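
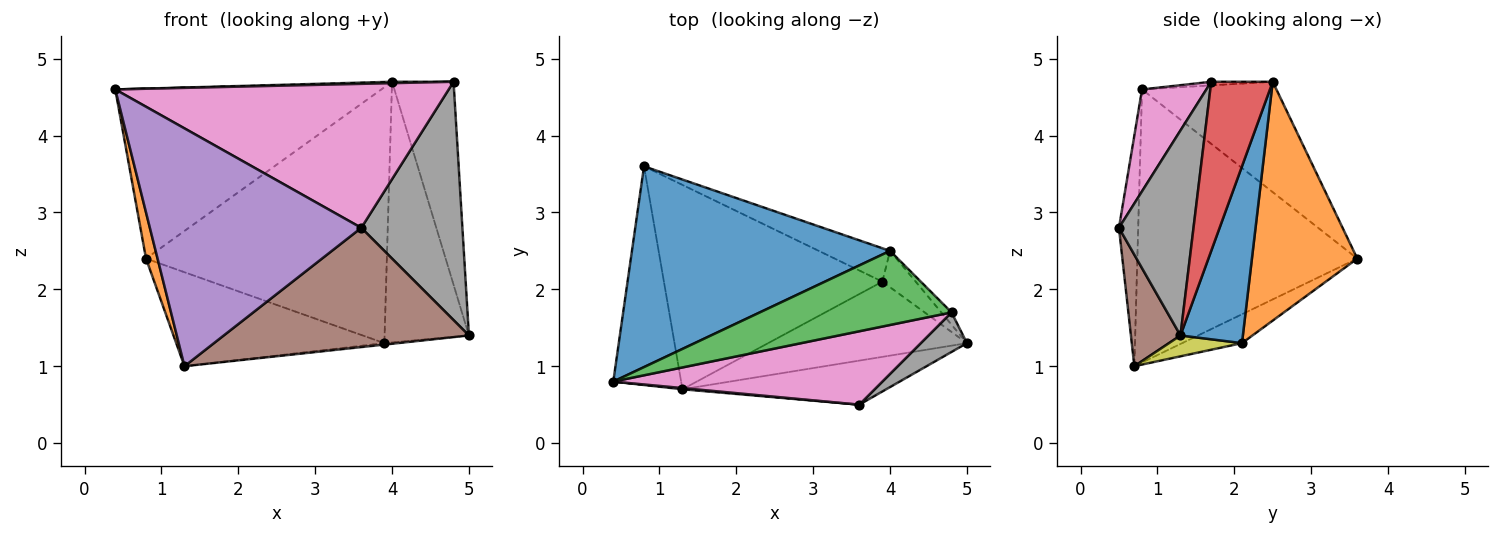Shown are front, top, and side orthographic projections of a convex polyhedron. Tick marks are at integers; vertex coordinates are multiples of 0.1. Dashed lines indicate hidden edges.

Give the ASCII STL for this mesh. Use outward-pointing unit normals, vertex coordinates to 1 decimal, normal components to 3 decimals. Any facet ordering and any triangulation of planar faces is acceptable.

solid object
 facet normal -0.310 0.614 0.725
  outer loop
   vertex 4.0 2.5 4.7
   vertex 0.8 3.6 2.4
   vertex 0.4 0.8 4.6
  endloop
 endfacet
 facet normal -0.969 -0.051 -0.241
  outer loop
   vertex 1.3 0.7 1.0
   vertex 0.4 0.8 4.6
   vertex 0.8 3.6 2.4
  endloop
 endfacet
 facet normal -0.019 -0.019 1.000
  outer loop
   vertex 4.8 1.7 4.7
   vertex 4.0 2.5 4.7
   vertex 0.4 0.8 4.6
  endloop
 endfacet
 facet normal 0.706 0.706 -0.043
  outer loop
   vertex 4.8 1.7 4.7
   vertex 5.0 1.3 1.4
   vertex 4.0 2.5 4.7
  endloop
 endfacet
 facet normal -0.091 -0.996 0.005
  outer loop
   vertex 3.6 0.5 2.8
   vertex 0.4 0.8 4.6
   vertex 1.3 0.7 1.0
  endloop
 endfacet
 facet normal 0.186 -0.922 -0.340
  outer loop
   vertex 3.6 0.5 2.8
   vertex 1.3 0.7 1.0
   vertex 5.0 1.3 1.4
  endloop
 endfacet
 facet normal 0.169 -0.878 0.448
  outer loop
   vertex 3.6 0.5 2.8
   vertex 4.8 1.7 4.7
   vertex 0.4 0.8 4.6
  endloop
 endfacet
 facet normal 0.588 -0.798 0.132
  outer loop
   vertex 3.6 0.5 2.8
   vertex 5.0 1.3 1.4
   vertex 4.8 1.7 4.7
  endloop
 endfacet
 facet normal 0.104 0.019 -0.994
  outer loop
   vertex 3.9 2.1 1.3
   vertex 5.0 1.3 1.4
   vertex 1.3 0.7 1.0
  endloop
 endfacet
 facet normal -0.119 0.415 -0.902
  outer loop
   vertex 3.9 2.1 1.3
   vertex 1.3 0.7 1.0
   vertex 0.8 3.6 2.4
  endloop
 endfacet
 facet normal 0.591 0.799 -0.111
  outer loop
   vertex 3.9 2.1 1.3
   vertex 4.0 2.5 4.7
   vertex 5.0 1.3 1.4
  endloop
 endfacet
 facet normal 0.398 0.910 -0.119
  outer loop
   vertex 3.9 2.1 1.3
   vertex 0.8 3.6 2.4
   vertex 4.0 2.5 4.7
  endloop
 endfacet
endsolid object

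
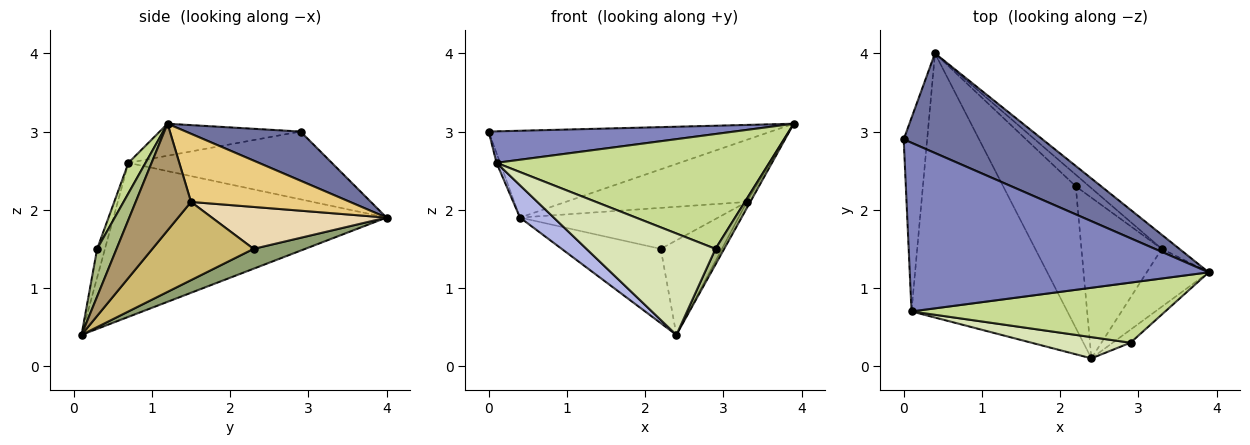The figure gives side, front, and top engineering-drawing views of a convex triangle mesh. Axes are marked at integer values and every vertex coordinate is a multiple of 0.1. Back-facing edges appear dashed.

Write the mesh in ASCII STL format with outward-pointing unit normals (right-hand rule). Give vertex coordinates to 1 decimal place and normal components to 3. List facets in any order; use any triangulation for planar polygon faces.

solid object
 facet normal 0.258 0.635 0.728
  outer loop
   vertex 0.4 4.0 1.9
   vertex 0.0 2.9 3.0
   vertex 3.9 1.2 3.1
  endloop
 endfacet
 facet normal -0.105 -0.183 0.978
  outer loop
   vertex 0.1 0.7 2.6
   vertex 3.9 1.2 3.1
   vertex 0.0 2.9 3.0
  endloop
 endfacet
 facet normal -0.945 0.017 -0.327
  outer loop
   vertex 0.1 0.7 2.6
   vertex 0.0 2.9 3.0
   vertex 0.4 4.0 1.9
  endloop
 endfacet
 facet normal -0.700 -0.087 -0.709
  outer loop
   vertex 0.1 0.7 2.6
   vertex 0.4 4.0 1.9
   vertex 2.4 0.1 0.4
  endloop
 endfacet
 facet normal 0.235 0.452 -0.861
  outer loop
   vertex 2.2 2.3 1.5
   vertex 2.4 0.1 0.4
   vertex 0.4 4.0 1.9
  endloop
 endfacet
 facet normal 0.864 -0.387 -0.322
  outer loop
   vertex 2.9 0.3 1.5
   vertex 2.4 0.1 0.4
   vertex 3.9 1.2 3.1
  endloop
 endfacet
 facet normal 0.055 -0.885 0.463
  outer loop
   vertex 2.9 0.3 1.5
   vertex 3.9 1.2 3.1
   vertex 0.1 0.7 2.6
  endloop
 endfacet
 facet normal -0.059 -0.977 0.205
  outer loop
   vertex 2.9 0.3 1.5
   vertex 0.1 0.7 2.6
   vertex 2.4 0.1 0.4
  endloop
 endfacet
 facet normal 0.863 0.054 -0.502
  outer loop
   vertex 3.3 1.5 2.1
   vertex 3.9 1.2 3.1
   vertex 2.4 0.1 0.4
  endloop
 endfacet
 facet normal 0.643 0.389 -0.660
  outer loop
   vertex 3.3 1.5 2.1
   vertex 2.4 0.1 0.4
   vertex 2.2 2.3 1.5
  endloop
 endfacet
 facet normal 0.650 0.741 -0.168
  outer loop
   vertex 3.3 1.5 2.1
   vertex 0.4 4.0 1.9
   vertex 3.9 1.2 3.1
  endloop
 endfacet
 facet normal 0.647 0.734 -0.208
  outer loop
   vertex 3.3 1.5 2.1
   vertex 2.2 2.3 1.5
   vertex 0.4 4.0 1.9
  endloop
 endfacet
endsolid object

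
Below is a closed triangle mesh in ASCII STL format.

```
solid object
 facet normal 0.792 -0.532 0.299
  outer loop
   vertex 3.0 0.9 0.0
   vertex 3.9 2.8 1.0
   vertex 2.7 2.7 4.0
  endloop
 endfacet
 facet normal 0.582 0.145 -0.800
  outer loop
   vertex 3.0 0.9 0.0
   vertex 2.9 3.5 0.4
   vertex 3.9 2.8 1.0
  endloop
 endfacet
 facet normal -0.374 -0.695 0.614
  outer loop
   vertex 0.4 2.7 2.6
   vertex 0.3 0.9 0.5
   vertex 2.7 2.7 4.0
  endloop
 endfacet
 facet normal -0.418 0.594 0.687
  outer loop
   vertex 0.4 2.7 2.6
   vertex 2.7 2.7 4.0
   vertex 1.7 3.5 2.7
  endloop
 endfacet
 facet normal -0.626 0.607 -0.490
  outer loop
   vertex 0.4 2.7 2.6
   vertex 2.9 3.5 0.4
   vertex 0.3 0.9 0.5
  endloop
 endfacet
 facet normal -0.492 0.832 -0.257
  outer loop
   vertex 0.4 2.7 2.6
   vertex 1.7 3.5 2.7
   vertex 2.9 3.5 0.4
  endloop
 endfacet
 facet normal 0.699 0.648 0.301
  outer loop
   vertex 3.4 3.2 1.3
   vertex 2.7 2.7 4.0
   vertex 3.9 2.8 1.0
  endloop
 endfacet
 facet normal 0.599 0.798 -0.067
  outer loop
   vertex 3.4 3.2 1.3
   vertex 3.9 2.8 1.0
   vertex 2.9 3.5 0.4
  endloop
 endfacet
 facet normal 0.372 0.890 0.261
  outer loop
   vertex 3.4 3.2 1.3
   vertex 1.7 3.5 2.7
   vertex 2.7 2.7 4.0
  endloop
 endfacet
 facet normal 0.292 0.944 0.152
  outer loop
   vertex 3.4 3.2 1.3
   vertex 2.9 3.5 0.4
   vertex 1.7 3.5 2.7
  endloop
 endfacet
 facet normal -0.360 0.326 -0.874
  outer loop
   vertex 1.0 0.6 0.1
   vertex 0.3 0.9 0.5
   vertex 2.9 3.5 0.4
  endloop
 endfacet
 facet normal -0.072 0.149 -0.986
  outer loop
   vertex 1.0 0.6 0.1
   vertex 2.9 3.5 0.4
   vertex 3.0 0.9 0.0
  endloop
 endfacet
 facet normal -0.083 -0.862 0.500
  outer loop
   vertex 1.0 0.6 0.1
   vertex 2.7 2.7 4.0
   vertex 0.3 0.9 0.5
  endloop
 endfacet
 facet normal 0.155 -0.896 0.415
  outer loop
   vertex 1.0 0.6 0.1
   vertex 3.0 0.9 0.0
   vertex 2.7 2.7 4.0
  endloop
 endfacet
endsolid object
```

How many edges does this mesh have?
21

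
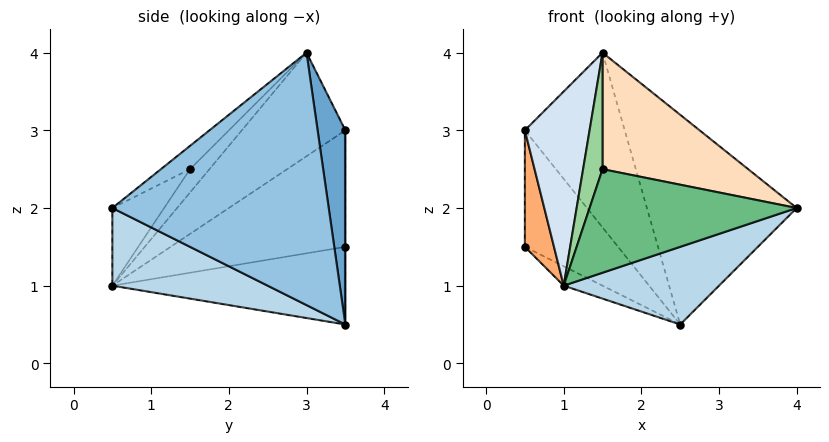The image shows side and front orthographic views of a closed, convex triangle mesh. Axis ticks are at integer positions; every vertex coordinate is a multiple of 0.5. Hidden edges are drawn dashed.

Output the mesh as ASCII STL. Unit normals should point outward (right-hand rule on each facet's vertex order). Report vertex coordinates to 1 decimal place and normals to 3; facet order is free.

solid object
 facet normal 0.262 0.942 0.209
  outer loop
   vertex 1.5 3.0 4.0
   vertex 2.5 3.5 0.5
   vertex 0.5 3.5 3.0
  endloop
 endfacet
 facet normal 0.784 0.543 0.302
  outer loop
   vertex 1.5 3.0 4.0
   vertex 4.0 0.5 2.0
   vertex 2.5 3.5 0.5
  endloop
 endfacet
 facet normal 0.302 -0.302 -0.905
  outer loop
   vertex 1.0 0.5 1.0
   vertex 2.5 3.5 0.5
   vertex 4.0 0.5 2.0
  endloop
 endfacet
 facet normal -0.733 -0.458 0.504
  outer loop
   vertex 1.0 0.5 1.0
   vertex 1.5 3.0 4.0
   vertex 0.5 3.5 3.0
  endloop
 endfacet
 facet normal 0.000 1.000 0.000
  outer loop
   vertex 0.5 3.5 1.5
   vertex 0.5 3.5 3.0
   vertex 2.5 3.5 0.5
  endloop
 endfacet
 facet normal -0.986 -0.164 0.000
  outer loop
   vertex 0.5 3.5 1.5
   vertex 1.0 0.5 1.0
   vertex 0.5 3.5 3.0
  endloop
 endfacet
 facet normal -0.446 0.074 -0.892
  outer loop
   vertex 0.5 3.5 1.5
   vertex 2.5 3.5 0.5
   vertex 1.0 0.5 1.0
  endloop
 endfacet
 facet normal -0.140 -0.700 0.700
  outer loop
   vertex 1.5 1.5 2.5
   vertex 4.0 0.5 2.0
   vertex 1.5 3.0 4.0
  endloop
 endfacet
 facet normal -0.196 -0.784 0.588
  outer loop
   vertex 1.5 1.5 2.5
   vertex 1.0 0.5 1.0
   vertex 4.0 0.5 2.0
  endloop
 endfacet
 facet normal -0.577 -0.577 0.577
  outer loop
   vertex 1.5 1.5 2.5
   vertex 1.5 3.0 4.0
   vertex 1.0 0.5 1.0
  endloop
 endfacet
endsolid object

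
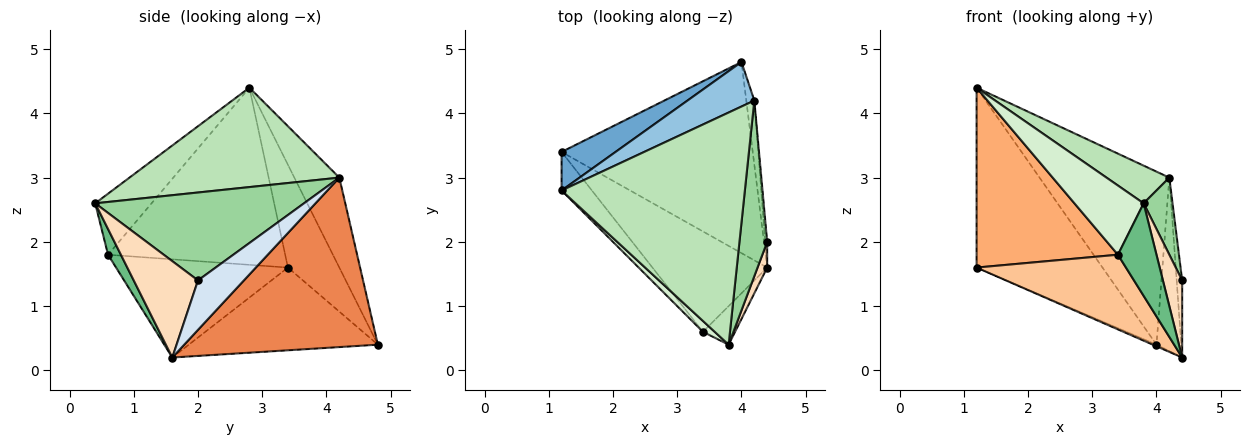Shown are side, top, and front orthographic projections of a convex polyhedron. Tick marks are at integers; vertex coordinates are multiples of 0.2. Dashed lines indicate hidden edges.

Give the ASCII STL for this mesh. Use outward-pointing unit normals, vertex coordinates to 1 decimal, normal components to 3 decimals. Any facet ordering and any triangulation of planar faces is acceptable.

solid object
 facet normal -0.371 0.908 0.195
  outer loop
   vertex 1.2 2.8 4.4
   vertex 4.0 4.8 0.4
   vertex 1.2 3.4 1.6
  endloop
 endfacet
 facet normal -0.318 0.918 0.236
  outer loop
   vertex 4.2 4.2 3.0
   vertex 4.0 4.8 0.4
   vertex 1.2 2.8 4.4
  endloop
 endfacet
 facet normal -0.397 0.008 -0.918
  outer loop
   vertex 4.4 1.6 0.2
   vertex 1.2 3.4 1.6
   vertex 4.0 4.8 0.4
  endloop
 endfacet
 facet normal 0.992 0.119 -0.040
  outer loop
   vertex 4.4 1.6 0.2
   vertex 4.2 4.2 3.0
   vertex 4.4 2.0 1.4
  endloop
 endfacet
 facet normal 0.991 0.127 -0.047
  outer loop
   vertex 4.4 1.6 0.2
   vertex 4.0 4.8 0.4
   vertex 4.2 4.2 3.0
  endloop
 endfacet
 facet normal -0.775 -0.618 -0.132
  outer loop
   vertex 3.4 0.6 1.8
   vertex 1.2 2.8 4.4
   vertex 1.2 3.4 1.6
  endloop
 endfacet
 facet normal -0.566 -0.492 -0.661
  outer loop
   vertex 3.4 0.6 1.8
   vertex 1.2 3.4 1.6
   vertex 4.4 1.6 0.2
  endloop
 endfacet
 facet normal 0.953 -0.286 0.095
  outer loop
   vertex 3.8 0.4 2.6
   vertex 4.4 1.6 0.2
   vertex 4.4 2.0 1.4
  endloop
 endfacet
 facet normal 0.294 -0.882 -0.368
  outer loop
   vertex 3.8 0.4 2.6
   vertex 3.4 0.6 1.8
   vertex 4.4 1.6 0.2
  endloop
 endfacet
 facet normal 0.945 -0.131 0.298
  outer loop
   vertex 3.8 0.4 2.6
   vertex 4.4 2.0 1.4
   vertex 4.2 4.2 3.0
  endloop
 endfacet
 facet normal 0.472 -0.141 0.870
  outer loop
   vertex 3.8 0.4 2.6
   vertex 4.2 4.2 3.0
   vertex 1.2 2.8 4.4
  endloop
 endfacet
 facet normal -0.627 -0.770 0.121
  outer loop
   vertex 3.8 0.4 2.6
   vertex 1.2 2.8 4.4
   vertex 3.4 0.6 1.8
  endloop
 endfacet
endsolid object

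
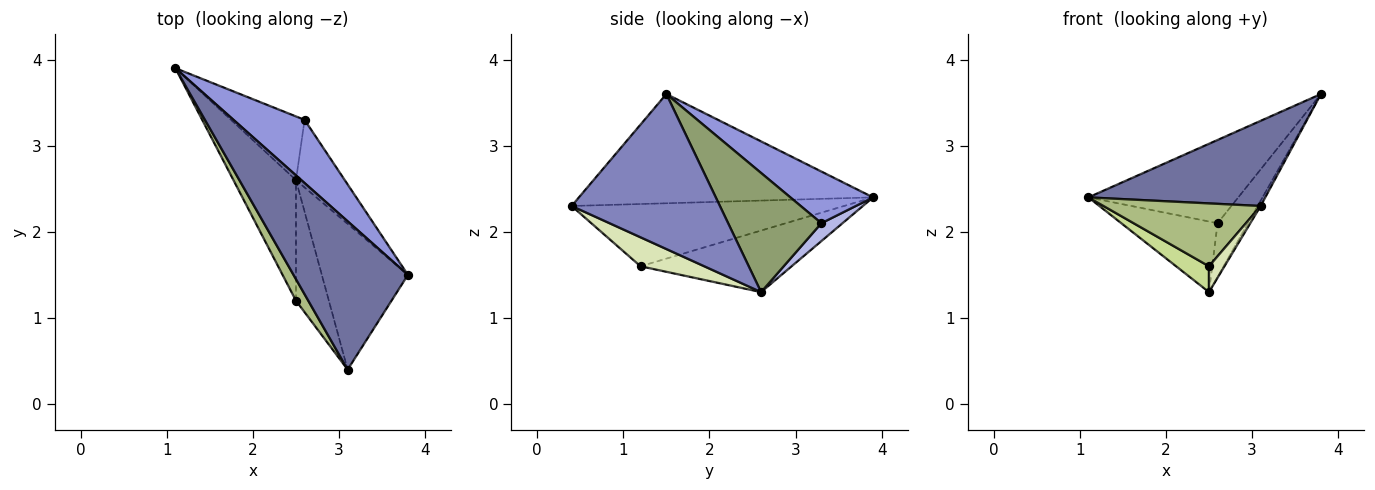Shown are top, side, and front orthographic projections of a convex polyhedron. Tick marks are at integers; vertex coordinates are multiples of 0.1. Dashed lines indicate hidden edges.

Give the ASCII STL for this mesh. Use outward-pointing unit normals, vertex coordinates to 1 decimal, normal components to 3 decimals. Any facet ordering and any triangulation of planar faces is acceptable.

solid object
 facet normal -0.638 -0.384 0.668
  outer loop
   vertex 3.1 0.4 2.3
   vertex 3.8 1.5 3.6
   vertex 1.1 3.9 2.4
  endloop
 endfacet
 facet normal 0.874 0.018 -0.486
  outer loop
   vertex 2.5 2.6 1.3
   vertex 3.8 1.5 3.6
   vertex 3.1 0.4 2.3
  endloop
 endfacet
 facet normal 0.402 0.729 0.553
  outer loop
   vertex 2.6 3.3 2.1
   vertex 1.1 3.9 2.4
   vertex 3.8 1.5 3.6
  endloop
 endfacet
 facet normal 0.161 0.733 -0.661
  outer loop
   vertex 2.6 3.3 2.1
   vertex 2.5 2.6 1.3
   vertex 1.1 3.9 2.4
  endloop
 endfacet
 facet normal 0.886 0.288 -0.363
  outer loop
   vertex 2.6 3.3 2.1
   vertex 3.8 1.5 3.6
   vertex 2.5 2.6 1.3
  endloop
 endfacet
 facet normal -0.854 -0.493 0.169
  outer loop
   vertex 2.5 1.2 1.6
   vertex 3.1 0.4 2.3
   vertex 1.1 3.9 2.4
  endloop
 endfacet
 facet normal -0.694 -0.151 -0.704
  outer loop
   vertex 2.5 1.2 1.6
   vertex 1.1 3.9 2.4
   vertex 2.5 2.6 1.3
  endloop
 endfacet
 facet normal 0.653 -0.159 -0.741
  outer loop
   vertex 2.5 1.2 1.6
   vertex 2.5 2.6 1.3
   vertex 3.1 0.4 2.3
  endloop
 endfacet
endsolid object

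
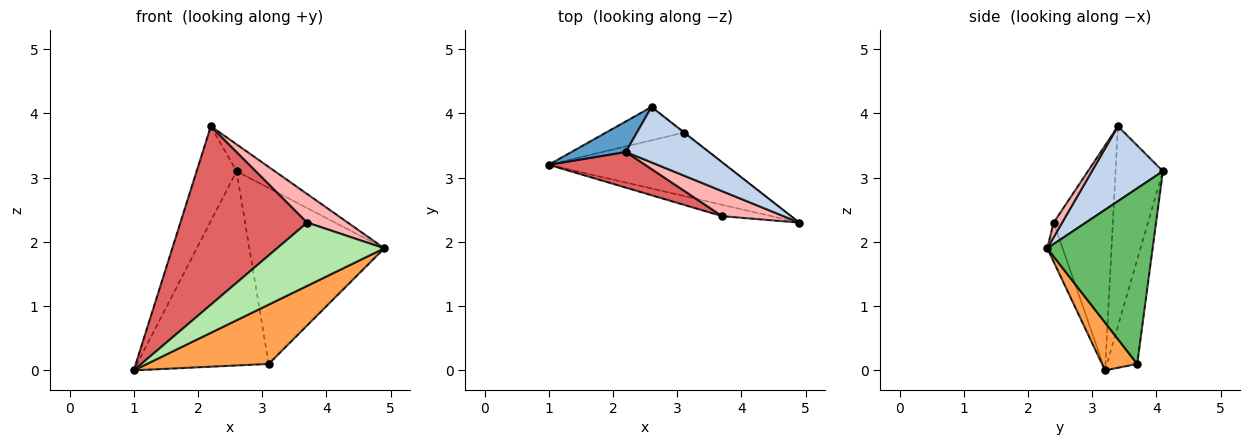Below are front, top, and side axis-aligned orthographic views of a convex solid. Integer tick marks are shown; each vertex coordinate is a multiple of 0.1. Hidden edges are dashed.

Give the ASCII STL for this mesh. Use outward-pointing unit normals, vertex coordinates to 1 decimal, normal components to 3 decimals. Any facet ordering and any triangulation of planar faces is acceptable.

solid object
 facet normal -0.749 0.631 0.203
  outer loop
   vertex 2.2 3.4 3.8
   vertex 2.6 4.1 3.1
   vertex 1.0 3.2 0.0
  endloop
 endfacet
 facet normal 0.630 0.339 0.699
  outer loop
   vertex 2.2 3.4 3.8
   vertex 4.9 2.3 1.9
   vertex 2.6 4.1 3.1
  endloop
 endfacet
 facet normal 0.194 -0.671 -0.716
  outer loop
   vertex 3.1 3.7 0.1
   vertex 4.9 2.3 1.9
   vertex 1.0 3.2 0.0
  endloop
 endfacet
 facet normal -0.221 0.961 -0.165
  outer loop
   vertex 3.1 3.7 0.1
   vertex 1.0 3.2 0.0
   vertex 2.6 4.1 3.1
  endloop
 endfacet
 facet normal 0.615 0.788 -0.003
  outer loop
   vertex 3.1 3.7 0.1
   vertex 2.6 4.1 3.1
   vertex 4.9 2.3 1.9
  endloop
 endfacet
 facet normal -0.140 -0.975 -0.175
  outer loop
   vertex 3.7 2.4 2.3
   vertex 1.0 3.2 0.0
   vertex 4.9 2.3 1.9
  endloop
 endfacet
 facet normal -0.416 -0.892 0.178
  outer loop
   vertex 3.7 2.4 2.3
   vertex 2.2 3.4 3.8
   vertex 1.0 3.2 0.0
  endloop
 endfacet
 facet normal 0.155 -0.743 0.651
  outer loop
   vertex 3.7 2.4 2.3
   vertex 4.9 2.3 1.9
   vertex 2.2 3.4 3.8
  endloop
 endfacet
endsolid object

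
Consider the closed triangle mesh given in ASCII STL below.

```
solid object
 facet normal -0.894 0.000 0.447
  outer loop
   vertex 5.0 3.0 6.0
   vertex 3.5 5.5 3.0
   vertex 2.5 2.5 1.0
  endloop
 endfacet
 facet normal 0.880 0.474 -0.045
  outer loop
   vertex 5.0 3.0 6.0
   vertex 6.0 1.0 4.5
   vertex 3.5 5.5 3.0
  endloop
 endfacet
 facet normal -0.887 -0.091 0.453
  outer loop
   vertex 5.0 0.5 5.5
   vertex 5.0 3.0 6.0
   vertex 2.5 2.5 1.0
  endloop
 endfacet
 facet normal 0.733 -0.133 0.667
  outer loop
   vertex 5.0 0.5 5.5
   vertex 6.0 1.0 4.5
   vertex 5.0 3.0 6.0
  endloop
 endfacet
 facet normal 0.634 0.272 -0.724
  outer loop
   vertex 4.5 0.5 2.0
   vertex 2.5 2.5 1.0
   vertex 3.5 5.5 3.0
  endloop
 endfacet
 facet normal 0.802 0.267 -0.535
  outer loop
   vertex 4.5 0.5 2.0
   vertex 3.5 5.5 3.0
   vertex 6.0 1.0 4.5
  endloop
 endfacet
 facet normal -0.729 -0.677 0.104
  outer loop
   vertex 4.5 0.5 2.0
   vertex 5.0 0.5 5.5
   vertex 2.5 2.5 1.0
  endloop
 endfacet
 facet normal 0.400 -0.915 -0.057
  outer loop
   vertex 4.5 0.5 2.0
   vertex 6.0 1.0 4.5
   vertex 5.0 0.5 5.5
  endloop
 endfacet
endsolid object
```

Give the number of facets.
8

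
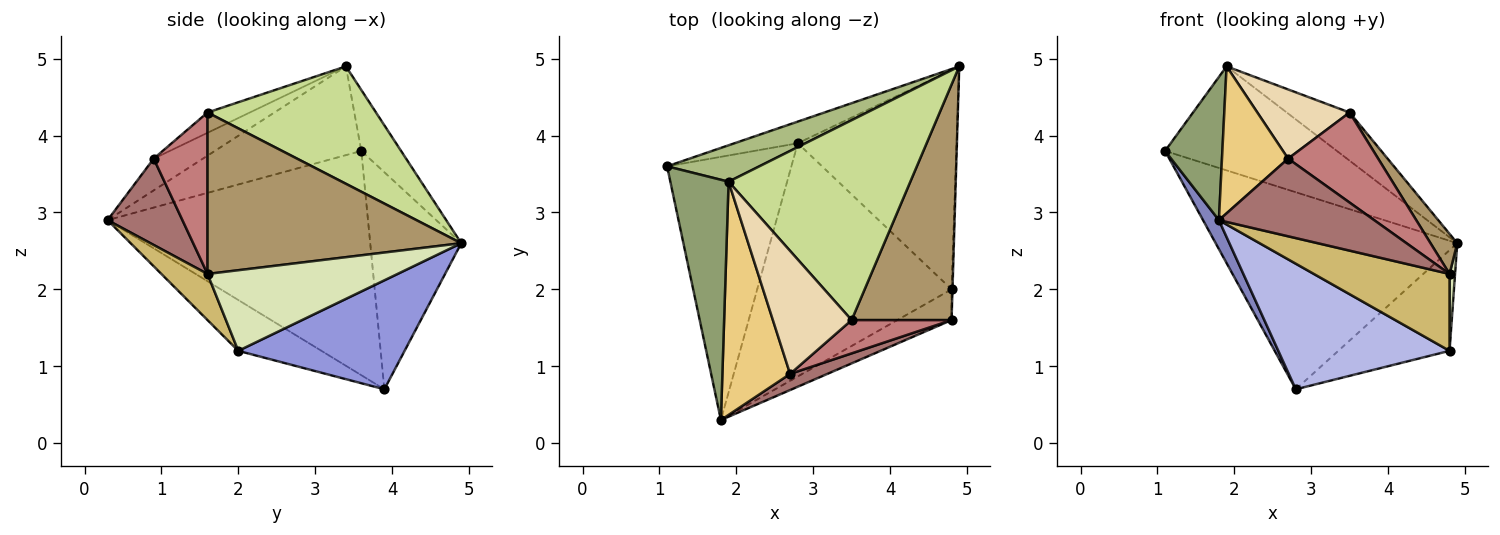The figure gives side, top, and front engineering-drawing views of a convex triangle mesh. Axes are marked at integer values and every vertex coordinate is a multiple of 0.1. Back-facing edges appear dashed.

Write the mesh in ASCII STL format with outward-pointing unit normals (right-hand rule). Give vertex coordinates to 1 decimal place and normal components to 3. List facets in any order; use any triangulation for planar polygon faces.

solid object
 facet normal -0.351 0.931 -0.102
  outer loop
   vertex 2.8 3.9 0.7
   vertex 1.1 3.6 3.8
   vertex 4.9 4.9 2.6
  endloop
 endfacet
 facet normal -0.873 -0.053 -0.484
  outer loop
   vertex 2.8 3.9 0.7
   vertex 1.8 0.3 2.9
   vertex 1.1 3.6 3.8
  endloop
 endfacet
 facet normal 0.529 0.354 -0.771
  outer loop
   vertex 4.8 2.0 1.2
   vertex 2.8 3.9 0.7
   vertex 4.9 4.9 2.6
  endloop
 endfacet
 facet normal -0.224 -0.462 -0.858
  outer loop
   vertex 4.8 2.0 1.2
   vertex 1.8 0.3 2.9
   vertex 2.8 3.9 0.7
  endloop
 endfacet
 facet normal -0.795 -0.311 0.521
  outer loop
   vertex 1.9 3.4 4.9
   vertex 1.1 3.6 3.8
   vertex 1.8 0.3 2.9
  endloop
 endfacet
 facet normal -0.213 0.922 0.323
  outer loop
   vertex 1.9 3.4 4.9
   vertex 4.9 4.9 2.6
   vertex 1.1 3.6 3.8
  endloop
 endfacet
 facet normal 0.532 0.198 0.823
  outer loop
   vertex 1.9 3.4 4.9
   vertex 3.5 1.6 4.3
   vertex 4.9 4.9 2.6
  endloop
 endfacet
 facet normal 1.000 -0.029 -0.012
  outer loop
   vertex 4.8 1.6 2.2
   vertex 4.8 2.0 1.2
   vertex 4.9 4.9 2.6
  endloop
 endfacet
 facet normal 0.847 -0.089 0.524
  outer loop
   vertex 4.8 1.6 2.2
   vertex 4.9 4.9 2.6
   vertex 3.5 1.6 4.3
  endloop
 endfacet
 facet normal 0.301 -0.885 -0.354
  outer loop
   vertex 4.8 1.6 2.2
   vertex 1.8 0.3 2.9
   vertex 4.8 2.0 1.2
  endloop
 endfacet
 facet normal -0.369 -0.495 0.786
  outer loop
   vertex 2.7 0.9 3.7
   vertex 1.9 3.4 4.9
   vertex 1.8 0.3 2.9
  endloop
 endfacet
 facet normal -0.219 -0.478 0.850
  outer loop
   vertex 2.7 0.9 3.7
   vertex 3.5 1.6 4.3
   vertex 1.9 3.4 4.9
  endloop
 endfacet
 facet normal 0.427 -0.885 0.184
  outer loop
   vertex 2.7 0.9 3.7
   vertex 1.8 0.3 2.9
   vertex 4.8 1.6 2.2
  endloop
 endfacet
 facet normal 0.489 -0.818 0.303
  outer loop
   vertex 2.7 0.9 3.7
   vertex 4.8 1.6 2.2
   vertex 3.5 1.6 4.3
  endloop
 endfacet
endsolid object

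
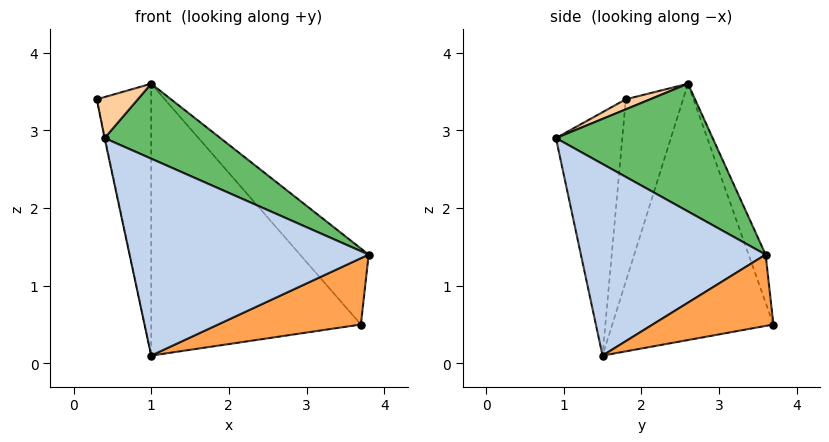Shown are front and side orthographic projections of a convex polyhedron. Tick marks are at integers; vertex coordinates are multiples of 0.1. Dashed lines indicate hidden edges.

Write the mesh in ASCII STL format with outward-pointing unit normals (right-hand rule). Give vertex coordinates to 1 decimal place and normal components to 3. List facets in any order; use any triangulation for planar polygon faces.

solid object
 facet normal -0.978 0.007 -0.208
  outer loop
   vertex 1.0 1.5 0.1
   vertex 0.4 0.9 2.9
   vertex 0.3 1.8 3.4
  endloop
 endfacet
 facet normal 0.611 -0.791 -0.039
  outer loop
   vertex 1.0 1.5 0.1
   vertex 3.8 3.6 1.4
   vertex 0.4 0.9 2.9
  endloop
 endfacet
 facet normal 0.638 -0.755 -0.155
  outer loop
   vertex 3.7 3.7 0.5
   vertex 3.8 3.6 1.4
   vertex 1.0 1.5 0.1
  endloop
 endfacet
 facet normal 0.265 -0.446 0.855
  outer loop
   vertex 1.0 2.6 3.6
   vertex 0.3 1.8 3.4
   vertex 0.4 0.9 2.9
  endloop
 endfacet
 facet normal 0.642 -0.475 0.602
  outer loop
   vertex 1.0 2.6 3.6
   vertex 0.4 0.9 2.9
   vertex 3.8 3.6 1.4
  endloop
 endfacet
 facet normal -0.239 0.962 0.133
  outer loop
   vertex 1.0 2.6 3.6
   vertex 3.8 3.6 1.4
   vertex 3.7 3.7 0.5
  endloop
 endfacet
 facet normal -0.709 0.673 -0.212
  outer loop
   vertex 1.0 2.6 3.6
   vertex 1.0 1.5 0.1
   vertex 0.3 1.8 3.4
  endloop
 endfacet
 facet normal -0.591 0.769 -0.242
  outer loop
   vertex 1.0 2.6 3.6
   vertex 3.7 3.7 0.5
   vertex 1.0 1.5 0.1
  endloop
 endfacet
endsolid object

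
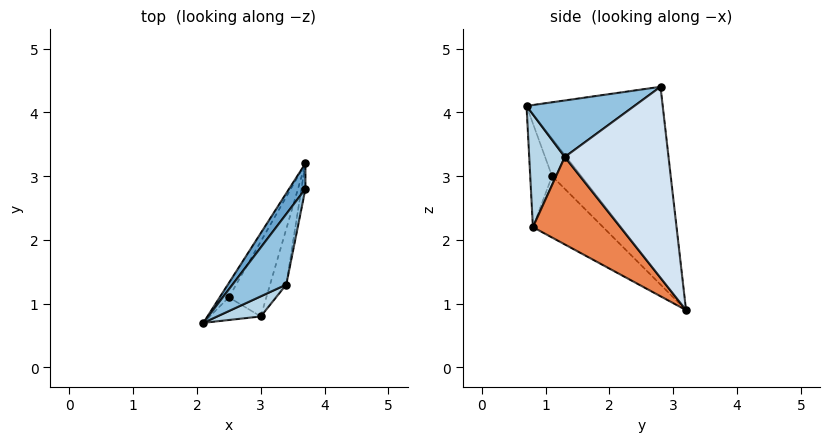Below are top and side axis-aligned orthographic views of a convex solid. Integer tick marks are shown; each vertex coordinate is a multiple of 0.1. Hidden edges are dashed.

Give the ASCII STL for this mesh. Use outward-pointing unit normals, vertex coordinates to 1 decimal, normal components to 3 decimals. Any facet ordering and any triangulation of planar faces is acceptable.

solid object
 facet normal -0.798 0.598 0.068
  outer loop
   vertex 3.7 2.8 4.4
   vertex 3.7 3.2 0.9
   vertex 2.1 0.7 4.1
  endloop
 endfacet
 facet normal 0.607 -0.545 0.578
  outer loop
   vertex 3.4 1.3 3.3
   vertex 3.7 2.8 4.4
   vertex 2.1 0.7 4.1
  endloop
 endfacet
 facet normal 0.508 -0.839 0.196
  outer loop
   vertex 3.4 1.3 3.3
   vertex 2.1 0.7 4.1
   vertex 3.0 0.8 2.2
  endloop
 endfacet
 facet normal 0.983 -0.181 -0.021
  outer loop
   vertex 3.4 1.3 3.3
   vertex 3.7 3.2 0.9
   vertex 3.7 2.8 4.4
  endloop
 endfacet
 facet normal 0.917 -0.360 -0.170
  outer loop
   vertex 3.4 1.3 3.3
   vertex 3.0 0.8 2.2
   vertex 3.7 3.2 0.9
  endloop
 endfacet
 facet normal -0.926 0.302 -0.227
  outer loop
   vertex 2.5 1.1 3.0
   vertex 2.1 0.7 4.1
   vertex 3.7 3.2 0.9
  endloop
 endfacet
 facet normal -0.855 -0.303 -0.421
  outer loop
   vertex 2.5 1.1 3.0
   vertex 3.0 0.8 2.2
   vertex 2.1 0.7 4.1
  endloop
 endfacet
 facet normal -0.853 -0.033 -0.521
  outer loop
   vertex 2.5 1.1 3.0
   vertex 3.7 3.2 0.9
   vertex 3.0 0.8 2.2
  endloop
 endfacet
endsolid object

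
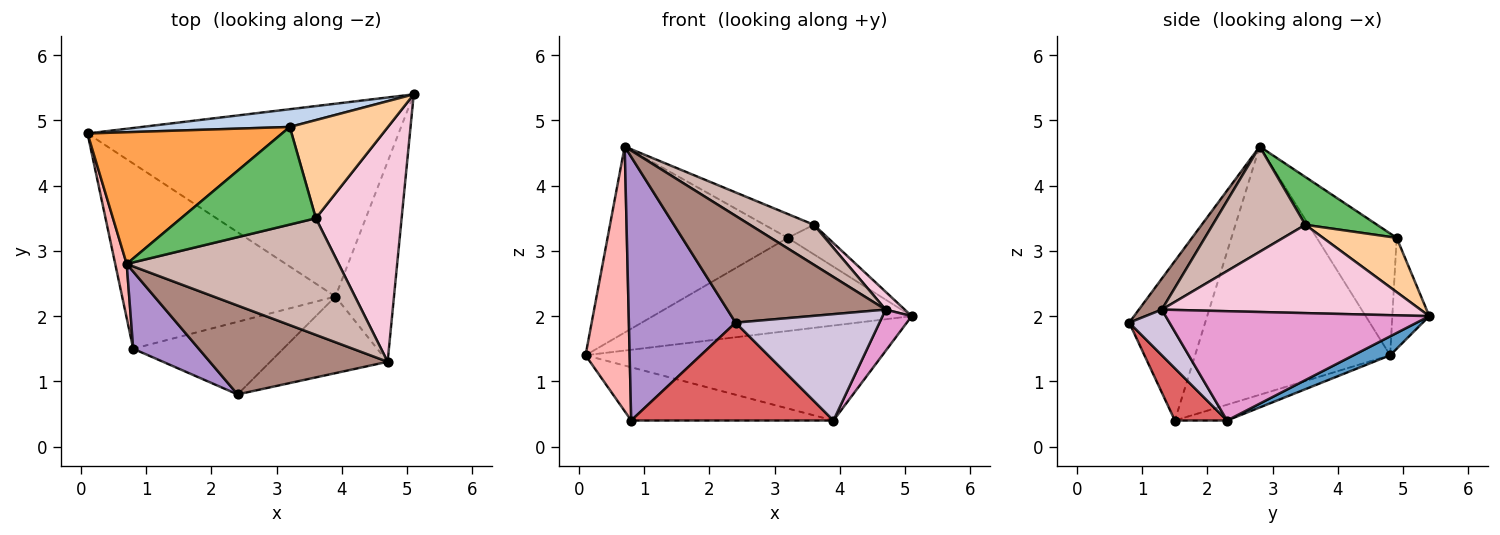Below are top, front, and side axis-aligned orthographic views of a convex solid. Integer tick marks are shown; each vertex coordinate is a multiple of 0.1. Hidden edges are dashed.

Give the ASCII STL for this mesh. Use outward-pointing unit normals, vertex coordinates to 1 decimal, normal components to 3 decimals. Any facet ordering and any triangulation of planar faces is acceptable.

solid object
 facet normal 0.055 0.441 -0.896
  outer loop
   vertex 3.9 2.3 0.4
   vertex 0.1 4.8 1.4
   vertex 5.1 5.4 2.0
  endloop
 endfacet
 facet normal -0.139 0.973 0.185
  outer loop
   vertex 3.2 4.9 3.2
   vertex 5.1 5.4 2.0
   vertex 0.1 4.8 1.4
  endloop
 endfacet
 facet normal -0.340 0.767 0.543
  outer loop
   vertex 3.2 4.9 3.2
   vertex 0.1 4.8 1.4
   vertex 0.7 2.8 4.6
  endloop
 endfacet
 facet normal 0.468 0.255 0.846
  outer loop
   vertex 3.6 3.5 3.4
   vertex 5.1 5.4 2.0
   vertex 3.2 4.9 3.2
  endloop
 endfacet
 facet normal 0.326 0.224 0.918
  outer loop
   vertex 3.6 3.5 3.4
   vertex 3.2 4.9 3.2
   vertex 0.7 2.8 4.6
  endloop
 endfacet
 facet normal -0.071 0.275 -0.959
  outer loop
   vertex 0.8 1.5 0.4
   vertex 0.1 4.8 1.4
   vertex 3.9 2.3 0.4
  endloop
 endfacet
 facet normal 0.203 -0.786 -0.583
  outer loop
   vertex 0.8 1.5 0.4
   vertex 3.9 2.3 0.4
   vertex 2.4 0.8 1.9
  endloop
 endfacet
 facet normal -0.974 -0.220 0.045
  outer loop
   vertex 0.8 1.5 0.4
   vertex 0.7 2.8 4.6
   vertex 0.1 4.8 1.4
  endloop
 endfacet
 facet normal -0.564 -0.792 0.232
  outer loop
   vertex 0.8 1.5 0.4
   vertex 2.4 0.8 1.9
   vertex 0.7 2.8 4.6
  endloop
 endfacet
 facet normal 0.222 -0.791 -0.570
  outer loop
   vertex 4.7 1.3 2.1
   vertex 2.4 0.8 1.9
   vertex 3.9 2.3 0.4
  endloop
 endfacet
 facet normal 0.111 -0.764 0.636
  outer loop
   vertex 4.7 1.3 2.1
   vertex 0.7 2.8 4.6
   vertex 2.4 0.8 1.9
  endloop
 endfacet
 facet normal 0.425 -0.293 0.856
  outer loop
   vertex 4.7 1.3 2.1
   vertex 3.6 3.5 3.4
   vertex 0.7 2.8 4.6
  endloop
 endfacet
 facet normal 0.877 -0.097 -0.470
  outer loop
   vertex 4.7 1.3 2.1
   vertex 3.9 2.3 0.4
   vertex 5.1 5.4 2.0
  endloop
 endfacet
 facet normal 0.716 -0.053 0.696
  outer loop
   vertex 4.7 1.3 2.1
   vertex 5.1 5.4 2.0
   vertex 3.6 3.5 3.4
  endloop
 endfacet
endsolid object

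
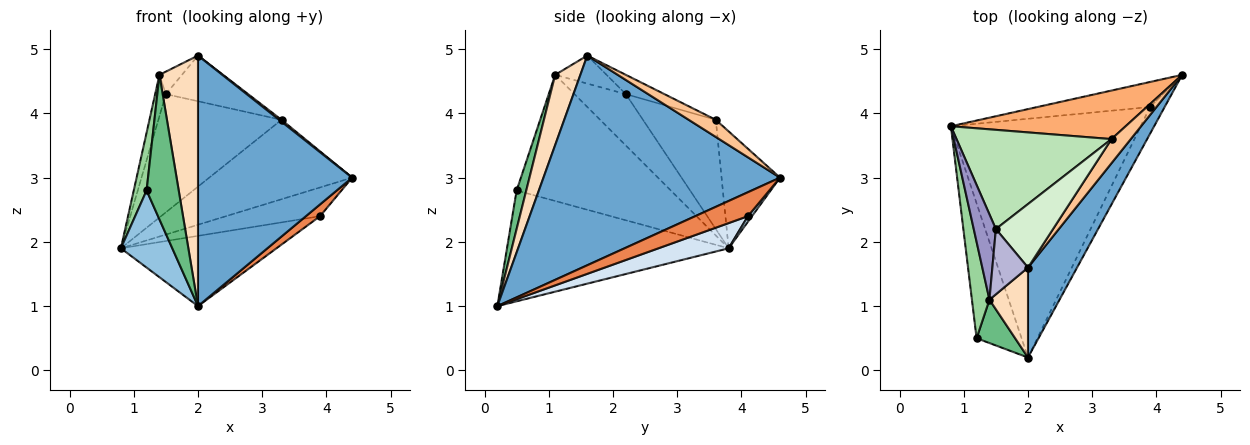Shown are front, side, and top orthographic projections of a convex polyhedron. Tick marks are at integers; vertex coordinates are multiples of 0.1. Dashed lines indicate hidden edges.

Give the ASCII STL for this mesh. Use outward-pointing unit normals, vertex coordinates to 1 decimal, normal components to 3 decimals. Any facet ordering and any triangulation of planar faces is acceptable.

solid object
 facet normal 0.822 -0.536 0.192
  outer loop
   vertex 2.0 1.6 4.9
   vertex 2.0 0.2 1.0
   vertex 4.4 4.6 3.0
  endloop
 endfacet
 facet normal -0.906 -0.210 -0.368
  outer loop
   vertex 1.2 0.5 2.8
   vertex 0.8 3.8 1.9
   vertex 2.0 0.2 1.0
  endloop
 endfacet
 facet normal 0.033 0.754 -0.656
  outer loop
   vertex 3.9 4.1 2.4
   vertex 0.8 3.8 1.9
   vertex 4.4 4.6 3.0
  endloop
 endfacet
 facet normal 0.126 0.280 -0.952
  outer loop
   vertex 3.9 4.1 2.4
   vertex 2.0 0.2 1.0
   vertex 0.8 3.8 1.9
  endloop
 endfacet
 facet normal 0.832 -0.223 -0.507
  outer loop
   vertex 3.9 4.1 2.4
   vertex 4.4 4.6 3.0
   vertex 2.0 0.2 1.0
  endloop
 endfacet
 facet normal -0.329 0.806 0.492
  outer loop
   vertex 3.3 3.6 3.9
   vertex 4.4 4.6 3.0
   vertex 0.8 3.8 1.9
  endloop
 endfacet
 facet normal 0.663 -0.058 0.746
  outer loop
   vertex 3.3 3.6 3.9
   vertex 2.0 1.6 4.9
   vertex 4.4 4.6 3.0
  endloop
 endfacet
 facet normal 0.524 -0.802 0.288
  outer loop
   vertex 1.4 1.1 4.6
   vertex 2.0 0.2 1.0
   vertex 2.0 1.6 4.9
  endloop
 endfacet
 facet normal 0.276 -0.921 0.276
  outer loop
   vertex 1.4 1.1 4.6
   vertex 1.2 0.5 2.8
   vertex 2.0 0.2 1.0
  endloop
 endfacet
 facet normal -0.987 -0.082 0.137
  outer loop
   vertex 1.4 1.1 4.6
   vertex 0.8 3.8 1.9
   vertex 1.2 0.5 2.8
  endloop
 endfacet
 facet normal -0.413 0.698 0.586
  outer loop
   vertex 1.5 2.2 4.3
   vertex 3.3 3.6 3.9
   vertex 0.8 3.8 1.9
  endloop
 endfacet
 facet normal -0.264 0.563 0.783
  outer loop
   vertex 1.5 2.2 4.3
   vertex 2.0 1.6 4.9
   vertex 3.3 3.6 3.9
  endloop
 endfacet
 facet normal -0.902 0.188 0.388
  outer loop
   vertex 1.5 2.2 4.3
   vertex 0.8 3.8 1.9
   vertex 1.4 1.1 4.6
  endloop
 endfacet
 facet normal -0.597 0.261 0.759
  outer loop
   vertex 1.5 2.2 4.3
   vertex 1.4 1.1 4.6
   vertex 2.0 1.6 4.9
  endloop
 endfacet
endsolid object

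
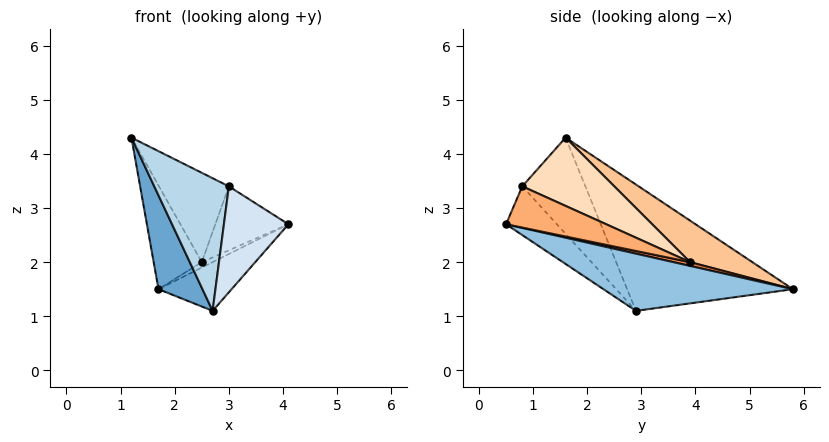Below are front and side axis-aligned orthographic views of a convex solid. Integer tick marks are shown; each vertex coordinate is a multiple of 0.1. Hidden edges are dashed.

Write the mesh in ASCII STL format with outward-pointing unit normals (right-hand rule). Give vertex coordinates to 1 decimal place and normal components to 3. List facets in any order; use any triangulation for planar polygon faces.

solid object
 facet normal -0.844 -0.224 -0.487
  outer loop
   vertex 2.7 2.9 1.1
   vertex 1.2 1.6 4.3
   vertex 1.7 5.8 1.5
  endloop
 endfacet
 facet normal 0.899 0.347 -0.267
  outer loop
   vertex 2.7 2.9 1.1
   vertex 1.7 5.8 1.5
   vertex 4.1 0.5 2.7
  endloop
 endfacet
 facet normal -0.551 -0.651 -0.523
  outer loop
   vertex 3.0 0.8 3.4
   vertex 1.2 1.6 4.3
   vertex 2.7 2.9 1.1
  endloop
 endfacet
 facet normal -0.522 -0.663 -0.537
  outer loop
   vertex 3.0 0.8 3.4
   vertex 2.7 2.9 1.1
   vertex 4.1 0.5 2.7
  endloop
 endfacet
 facet normal 0.679 0.440 0.587
  outer loop
   vertex 2.5 3.9 2.0
   vertex 4.1 0.5 2.7
   vertex 1.7 5.8 1.5
  endloop
 endfacet
 facet normal 0.566 0.413 0.713
  outer loop
   vertex 2.5 3.9 2.0
   vertex 3.0 0.8 3.4
   vertex 4.1 0.5 2.7
  endloop
 endfacet
 facet normal 0.543 0.420 0.727
  outer loop
   vertex 2.5 3.9 2.0
   vertex 1.7 5.8 1.5
   vertex 1.2 1.6 4.3
  endloop
 endfacet
 facet normal 0.548 0.416 0.726
  outer loop
   vertex 2.5 3.9 2.0
   vertex 1.2 1.6 4.3
   vertex 3.0 0.8 3.4
  endloop
 endfacet
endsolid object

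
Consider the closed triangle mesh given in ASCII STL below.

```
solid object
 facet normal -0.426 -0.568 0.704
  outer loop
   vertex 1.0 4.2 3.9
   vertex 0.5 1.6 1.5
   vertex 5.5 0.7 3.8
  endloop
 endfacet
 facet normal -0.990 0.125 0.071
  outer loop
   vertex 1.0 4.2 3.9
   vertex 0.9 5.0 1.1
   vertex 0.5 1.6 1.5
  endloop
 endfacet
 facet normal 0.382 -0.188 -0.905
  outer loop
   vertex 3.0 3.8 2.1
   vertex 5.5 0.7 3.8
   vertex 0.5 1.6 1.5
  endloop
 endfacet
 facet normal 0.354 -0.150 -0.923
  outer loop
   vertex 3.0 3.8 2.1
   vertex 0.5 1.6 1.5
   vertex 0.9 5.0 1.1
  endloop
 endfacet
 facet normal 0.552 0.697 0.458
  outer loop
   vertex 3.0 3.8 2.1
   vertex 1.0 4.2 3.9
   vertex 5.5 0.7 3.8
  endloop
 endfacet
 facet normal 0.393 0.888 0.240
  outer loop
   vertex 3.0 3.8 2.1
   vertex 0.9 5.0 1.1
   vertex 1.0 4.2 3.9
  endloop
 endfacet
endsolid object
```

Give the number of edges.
9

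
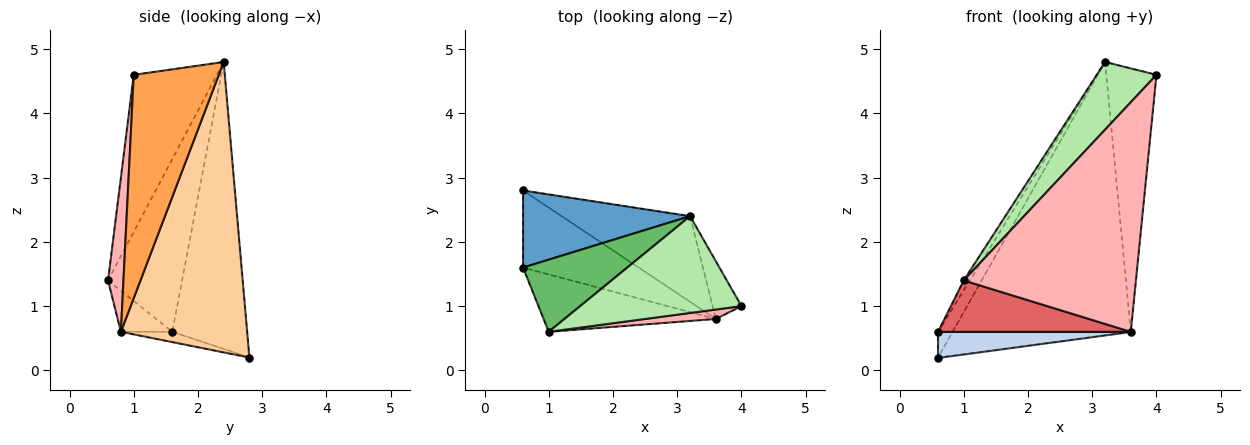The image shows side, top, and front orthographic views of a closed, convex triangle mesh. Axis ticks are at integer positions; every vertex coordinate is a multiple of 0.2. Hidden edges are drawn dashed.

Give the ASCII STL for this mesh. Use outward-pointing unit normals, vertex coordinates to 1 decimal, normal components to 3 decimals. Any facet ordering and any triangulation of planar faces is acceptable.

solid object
 facet normal -0.852 0.165 0.496
  outer loop
   vertex 0.6 2.8 0.2
   vertex 0.6 1.6 0.6
   vertex 3.2 2.4 4.8
  endloop
 endfacet
 facet normal -0.084 -0.315 -0.945
  outer loop
   vertex 3.6 0.8 0.6
   vertex 0.6 1.6 0.6
   vertex 0.6 2.8 0.2
  endloop
 endfacet
 facet normal 0.856 0.505 -0.111
  outer loop
   vertex 3.6 0.8 0.6
   vertex 3.2 2.4 4.8
   vertex 4.0 1.0 4.6
  endloop
 endfacet
 facet normal 0.560 0.791 -0.248
  outer loop
   vertex 3.6 0.8 0.6
   vertex 0.6 2.8 0.2
   vertex 3.2 2.4 4.8
  endloop
 endfacet
 facet normal -0.854 0.071 0.515
  outer loop
   vertex 1.0 0.6 1.4
   vertex 3.2 2.4 4.8
   vertex 0.6 1.6 0.6
  endloop
 endfacet
 facet normal -0.624 -0.448 0.641
  outer loop
   vertex 1.0 0.6 1.4
   vertex 4.0 1.0 4.6
   vertex 3.2 2.4 4.8
  endloop
 endfacet
 facet normal -0.175 -0.657 -0.733
  outer loop
   vertex 1.0 0.6 1.4
   vertex 0.6 1.6 0.6
   vertex 3.6 0.8 0.6
  endloop
 endfacet
 facet normal 0.089 -0.995 0.041
  outer loop
   vertex 1.0 0.6 1.4
   vertex 3.6 0.8 0.6
   vertex 4.0 1.0 4.6
  endloop
 endfacet
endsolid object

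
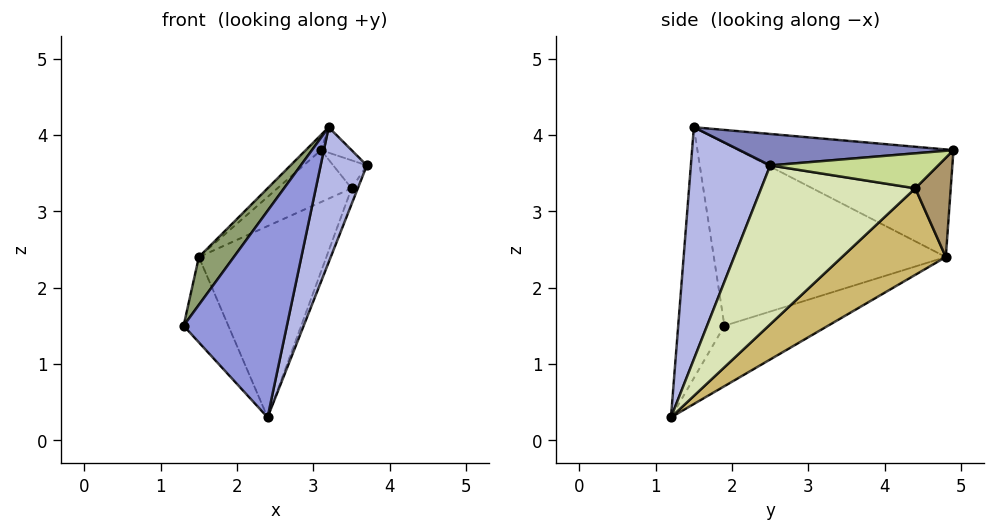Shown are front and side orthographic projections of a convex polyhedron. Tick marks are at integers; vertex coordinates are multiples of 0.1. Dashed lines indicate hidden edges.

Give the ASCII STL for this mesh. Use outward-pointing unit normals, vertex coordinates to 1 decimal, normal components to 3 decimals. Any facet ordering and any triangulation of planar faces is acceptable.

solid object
 facet normal -0.626 0.270 -0.731
  outer loop
   vertex 1.5 4.8 2.4
   vertex 2.4 1.2 0.3
   vertex 1.3 1.9 1.5
  endloop
 endfacet
 facet normal 0.612 0.087 0.786
  outer loop
   vertex 3.2 1.5 4.1
   vertex 3.7 2.5 3.6
   vertex 3.1 4.9 3.8
  endloop
 endfacet
 facet normal -0.403 -0.902 0.156
  outer loop
   vertex 3.2 1.5 4.1
   vertex 1.3 1.9 1.5
   vertex 2.4 1.2 0.3
  endloop
 endfacet
 facet normal 0.856 -0.498 -0.141
  outer loop
   vertex 3.2 1.5 4.1
   vertex 2.4 1.2 0.3
   vertex 3.7 2.5 3.6
  endloop
 endfacet
 facet normal -0.810 -0.122 0.573
  outer loop
   vertex 3.2 1.5 4.1
   vertex 1.5 4.8 2.4
   vertex 1.3 1.9 1.5
  endloop
 endfacet
 facet normal -0.659 0.047 0.750
  outer loop
   vertex 3.2 1.5 4.1
   vertex 3.1 4.9 3.8
   vertex 1.5 4.8 2.4
  endloop
 endfacet
 facet normal 0.845 0.169 0.507
  outer loop
   vertex 3.5 4.4 3.3
   vertex 3.1 4.9 3.8
   vertex 3.7 2.5 3.6
  endloop
 endfacet
 facet normal 0.925 0.037 -0.379
  outer loop
   vertex 3.5 4.4 3.3
   vertex 3.7 2.5 3.6
   vertex 2.4 1.2 0.3
  endloop
 endfacet
 facet normal 0.377 0.788 -0.487
  outer loop
   vertex 3.5 4.4 3.3
   vertex 1.5 4.8 2.4
   vertex 3.1 4.9 3.8
  endloop
 endfacet
 facet normal 0.434 0.532 -0.727
  outer loop
   vertex 3.5 4.4 3.3
   vertex 2.4 1.2 0.3
   vertex 1.5 4.8 2.4
  endloop
 endfacet
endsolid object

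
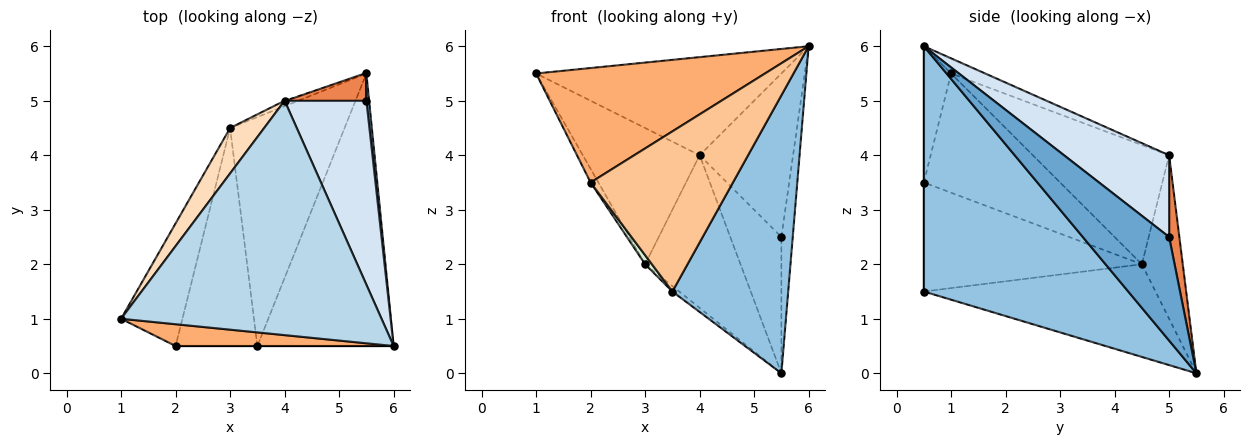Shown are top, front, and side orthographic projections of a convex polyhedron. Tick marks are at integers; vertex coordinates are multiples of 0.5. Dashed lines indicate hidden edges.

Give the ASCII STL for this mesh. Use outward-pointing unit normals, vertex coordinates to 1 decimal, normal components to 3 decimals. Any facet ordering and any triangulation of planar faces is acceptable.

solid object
 facet normal 0.991 0.130 0.026
  outer loop
   vertex 5.5 5.0 2.5
   vertex 6.0 0.5 6.0
   vertex 5.5 5.5 0.0
  endloop
 endfacet
 facet normal 0.783 -0.444 -0.435
  outer loop
   vertex 3.5 0.5 1.5
   vertex 5.5 5.5 0.0
   vertex 6.0 0.5 6.0
  endloop
 endfacet
 facet normal -0.054 0.386 0.921
  outer loop
   vertex 4.0 5.0 4.0
   vertex 1.0 1.0 5.5
   vertex 6.0 0.5 6.0
  endloop
 endfacet
 facet normal 0.599 0.532 0.599
  outer loop
   vertex 4.0 5.0 4.0
   vertex 6.0 0.5 6.0
   vertex 5.5 5.0 2.5
  endloop
 endfacet
 facet normal 0.192 0.962 0.192
  outer loop
   vertex 4.0 5.0 4.0
   vertex 5.5 5.0 2.5
   vertex 5.5 5.5 0.0
  endloop
 endfacet
 facet normal -0.116 -0.976 0.186
  outer loop
   vertex 2.0 0.5 3.5
   vertex 6.0 0.5 6.0
   vertex 1.0 1.0 5.5
  endloop
 endfacet
 facet normal 0.000 -1.000 0.000
  outer loop
   vertex 2.0 0.5 3.5
   vertex 3.5 0.5 1.5
   vertex 6.0 0.5 6.0
  endloop
 endfacet
 facet normal -0.742 0.636 0.212
  outer loop
   vertex 3.0 4.5 2.0
   vertex 1.0 1.0 5.5
   vertex 4.0 5.0 4.0
  endloop
 endfacet
 facet normal -0.394 0.919 -0.033
  outer loop
   vertex 3.0 4.5 2.0
   vertex 4.0 5.0 4.0
   vertex 5.5 5.5 0.0
  endloop
 endfacet
 facet normal -0.888 0.051 -0.457
  outer loop
   vertex 3.0 4.5 2.0
   vertex 2.0 0.5 3.5
   vertex 1.0 1.0 5.5
  endloop
 endfacet
 facet normal -0.629 0.019 -0.777
  outer loop
   vertex 3.0 4.5 2.0
   vertex 5.5 5.5 0.0
   vertex 3.5 0.5 1.5
  endloop
 endfacet
 facet normal -0.800 -0.025 -0.600
  outer loop
   vertex 3.0 4.5 2.0
   vertex 3.5 0.5 1.5
   vertex 2.0 0.5 3.5
  endloop
 endfacet
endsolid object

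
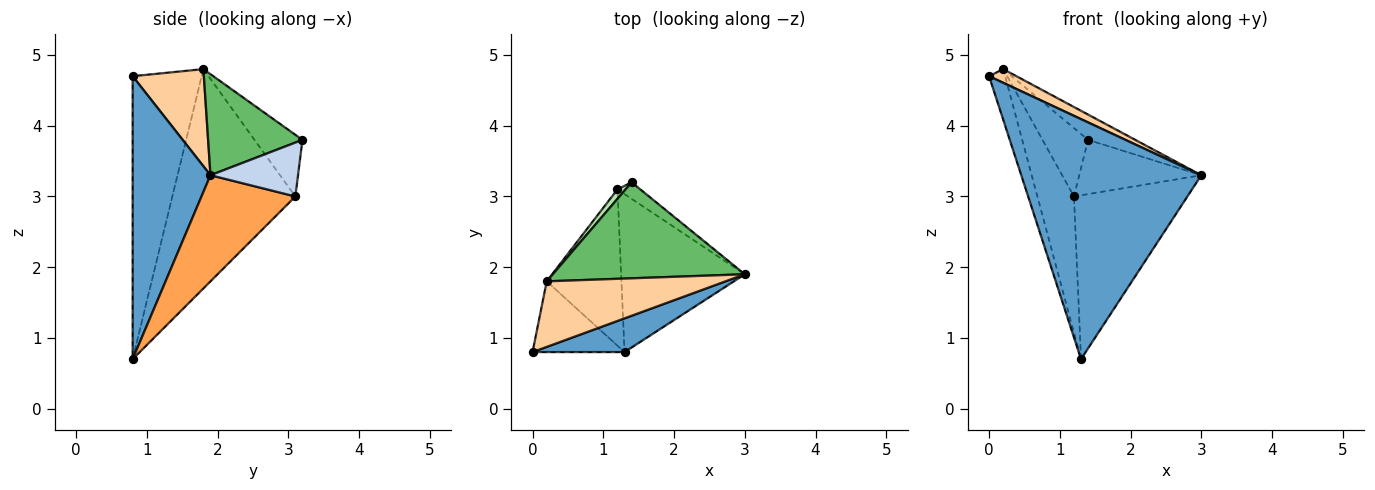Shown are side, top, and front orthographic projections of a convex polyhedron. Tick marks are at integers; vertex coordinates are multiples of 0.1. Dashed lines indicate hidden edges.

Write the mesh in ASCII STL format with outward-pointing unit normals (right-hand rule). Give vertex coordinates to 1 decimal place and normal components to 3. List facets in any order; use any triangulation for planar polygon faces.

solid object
 facet normal 0.393 -0.910 0.128
  outer loop
   vertex 1.3 0.8 0.7
   vertex 3.0 1.9 3.3
   vertex 0.0 0.8 4.7
  endloop
 endfacet
 facet normal 0.566 0.789 -0.240
  outer loop
   vertex 1.2 3.1 3.0
   vertex 1.4 3.2 3.8
   vertex 3.0 1.9 3.3
  endloop
 endfacet
 facet normal 0.512 0.619 -0.596
  outer loop
   vertex 1.2 3.1 3.0
   vertex 3.0 1.9 3.3
   vertex 1.3 0.8 0.7
  endloop
 endfacet
 facet normal 0.469 -0.180 0.864
  outer loop
   vertex 0.2 1.8 4.8
   vertex 0.0 0.8 4.7
   vertex 3.0 1.9 3.3
  endloop
 endfacet
 facet normal 0.454 0.227 0.862
  outer loop
   vertex 0.2 1.8 4.8
   vertex 3.0 1.9 3.3
   vertex 1.4 3.2 3.8
  endloop
 endfacet
 facet normal -0.721 0.686 0.095
  outer loop
   vertex 0.2 1.8 4.8
   vertex 1.4 3.2 3.8
   vertex 1.2 3.1 3.0
  endloop
 endfacet
 facet normal -0.929 0.216 -0.302
  outer loop
   vertex 0.2 1.8 4.8
   vertex 1.3 0.8 0.7
   vertex 0.0 0.8 4.7
  endloop
 endfacet
 facet normal -0.911 0.271 -0.311
  outer loop
   vertex 0.2 1.8 4.8
   vertex 1.2 3.1 3.0
   vertex 1.3 0.8 0.7
  endloop
 endfacet
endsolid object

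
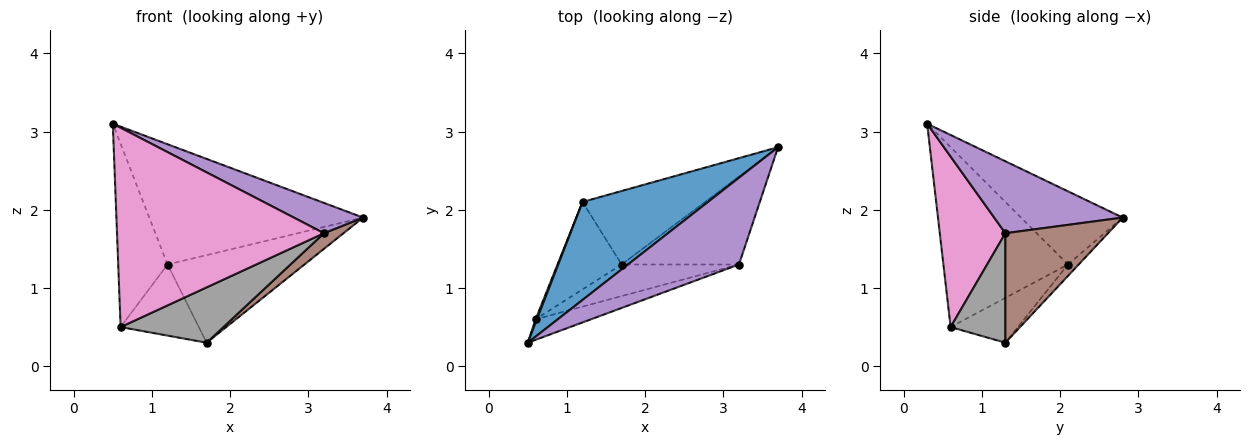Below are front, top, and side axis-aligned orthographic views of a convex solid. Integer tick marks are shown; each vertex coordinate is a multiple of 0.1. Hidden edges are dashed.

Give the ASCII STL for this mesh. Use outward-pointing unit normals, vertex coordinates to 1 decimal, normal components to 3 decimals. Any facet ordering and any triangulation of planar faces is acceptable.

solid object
 facet normal -0.346 0.727 0.593
  outer loop
   vertex 1.2 2.1 1.3
   vertex 0.5 0.3 3.1
   vertex 3.7 2.8 1.9
  endloop
 endfacet
 facet normal -0.060 0.765 -0.642
  outer loop
   vertex 1.2 2.1 1.3
   vertex 3.7 2.8 1.9
   vertex 1.7 1.3 0.3
  endloop
 endfacet
 facet normal -0.930 0.368 0.007
  outer loop
   vertex 0.6 0.6 0.5
   vertex 0.5 0.3 3.1
   vertex 1.2 2.1 1.3
  endloop
 endfacet
 facet normal -0.477 0.554 -0.682
  outer loop
   vertex 0.6 0.6 0.5
   vertex 1.2 2.1 1.3
   vertex 1.7 1.3 0.3
  endloop
 endfacet
 facet normal 0.522 -0.281 0.805
  outer loop
   vertex 3.2 1.3 1.7
   vertex 3.7 2.8 1.9
   vertex 0.5 0.3 3.1
  endloop
 endfacet
 facet normal 0.677 -0.129 -0.725
  outer loop
   vertex 3.2 1.3 1.7
   vertex 1.7 1.3 0.3
   vertex 3.7 2.8 1.9
  endloop
 endfacet
 facet normal 0.301 -0.949 -0.098
  outer loop
   vertex 3.2 1.3 1.7
   vertex 0.5 0.3 3.1
   vertex 0.6 0.6 0.5
  endloop
 endfacet
 facet normal 0.420 -0.788 -0.450
  outer loop
   vertex 3.2 1.3 1.7
   vertex 0.6 0.6 0.5
   vertex 1.7 1.3 0.3
  endloop
 endfacet
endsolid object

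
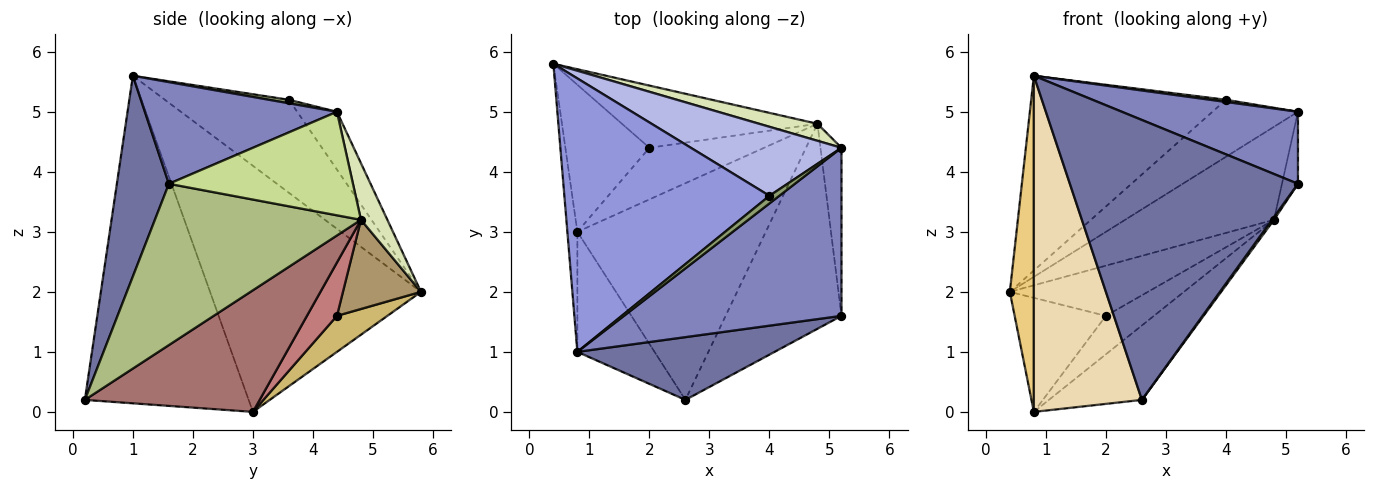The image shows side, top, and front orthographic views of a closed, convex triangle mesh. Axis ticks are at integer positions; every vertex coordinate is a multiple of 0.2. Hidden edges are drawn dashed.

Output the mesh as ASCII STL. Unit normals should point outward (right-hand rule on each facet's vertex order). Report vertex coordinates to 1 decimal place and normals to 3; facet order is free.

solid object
 facet normal 0.217 -0.952 0.214
  outer loop
   vertex 2.6 0.2 0.2
   vertex 5.2 1.6 3.8
   vertex 0.8 1.0 5.6
  endloop
 endfacet
 facet normal 0.395 -0.362 0.844
  outer loop
   vertex 5.2 4.4 5.0
   vertex 0.8 1.0 5.6
   vertex 5.2 1.6 3.8
  endloop
 endfacet
 facet normal -0.347 0.544 0.764
  outer loop
   vertex 4.0 3.6 5.2
   vertex 0.4 5.8 2.0
   vertex 0.8 1.0 5.6
  endloop
 endfacet
 facet normal -0.284 0.611 0.739
  outer loop
   vertex 4.0 3.6 5.2
   vertex 5.2 4.4 5.0
   vertex 0.4 5.8 2.0
  endloop
 endfacet
 facet normal 0.325 -0.260 0.909
  outer loop
   vertex 4.0 3.6 5.2
   vertex 0.8 1.0 5.6
   vertex 5.2 4.4 5.0
  endloop
 endfacet
 facet normal 0.812 -0.008 -0.583
  outer loop
   vertex 4.8 4.8 3.2
   vertex 5.2 1.6 3.8
   vertex 2.6 0.2 0.2
  endloop
 endfacet
 facet normal 0.976 0.085 -0.198
  outer loop
   vertex 4.8 4.8 3.2
   vertex 5.2 4.4 5.0
   vertex 5.2 1.6 3.8
  endloop
 endfacet
 facet normal 0.172 0.969 0.177
  outer loop
   vertex 4.8 4.8 3.2
   vertex 0.4 5.8 2.0
   vertex 5.2 4.4 5.0
  endloop
 endfacet
 facet normal 0.335 0.592 -0.733
  outer loop
   vertex 4.8 4.8 3.2
   vertex 2.0 4.4 1.6
   vertex 0.4 5.8 2.0
  endloop
 endfacet
 facet normal 0.321 0.580 -0.748
  outer loop
   vertex 0.8 3.0 0.0
   vertex 0.4 5.8 2.0
   vertex 2.0 4.4 1.6
  endloop
 endfacet
 facet normal -0.993 -0.113 -0.040
  outer loop
   vertex 0.8 3.0 0.0
   vertex 0.8 1.0 5.6
   vertex 0.4 5.8 2.0
  endloop
 endfacet
 facet normal -0.819 -0.540 -0.193
  outer loop
   vertex 0.8 3.0 0.0
   vertex 2.6 0.2 0.2
   vertex 0.8 1.0 5.6
  endloop
 endfacet
 facet normal 0.521 0.277 -0.807
  outer loop
   vertex 0.8 3.0 0.0
   vertex 4.8 4.8 3.2
   vertex 2.6 0.2 0.2
  endloop
 endfacet
 facet normal 0.350 0.559 -0.752
  outer loop
   vertex 0.8 3.0 0.0
   vertex 2.0 4.4 1.6
   vertex 4.8 4.8 3.2
  endloop
 endfacet
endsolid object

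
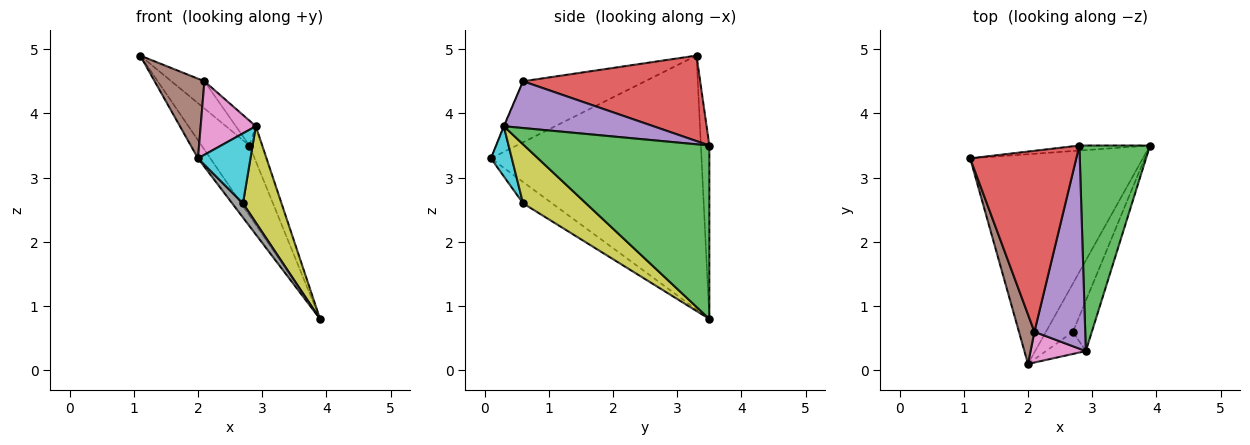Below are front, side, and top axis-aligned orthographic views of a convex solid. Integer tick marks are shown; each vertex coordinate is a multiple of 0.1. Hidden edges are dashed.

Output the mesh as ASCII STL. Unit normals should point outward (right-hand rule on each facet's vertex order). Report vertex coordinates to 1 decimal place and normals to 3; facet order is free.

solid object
 facet normal -0.826 0.049 -0.562
  outer loop
   vertex 2.0 0.1 3.3
   vertex 1.1 3.3 4.9
   vertex 3.9 3.5 0.8
  endloop
 endfacet
 facet normal -0.174 0.982 -0.071
  outer loop
   vertex 2.8 3.5 3.5
   vertex 3.9 3.5 0.8
   vertex 1.1 3.3 4.9
  endloop
 endfacet
 facet normal 0.924 0.064 0.377
  outer loop
   vertex 2.9 0.3 3.8
   vertex 3.9 3.5 0.8
   vertex 2.8 3.5 3.5
  endloop
 endfacet
 facet normal 0.623 0.116 0.773
  outer loop
   vertex 2.1 0.6 4.5
   vertex 2.8 3.5 3.5
   vertex 1.1 3.3 4.9
  endloop
 endfacet
 facet normal 0.675 0.090 0.733
  outer loop
   vertex 2.1 0.6 4.5
   vertex 2.9 0.3 3.8
   vertex 2.8 3.5 3.5
  endloop
 endfacet
 facet normal -0.901 -0.368 0.228
  outer loop
   vertex 2.1 0.6 4.5
   vertex 1.1 3.3 4.9
   vertex 2.0 0.1 3.3
  endloop
 endfacet
 facet normal -0.009 -0.923 0.385
  outer loop
   vertex 2.1 0.6 4.5
   vertex 2.0 0.1 3.3
   vertex 2.9 0.3 3.8
  endloop
 endfacet
 facet normal -0.604 -0.225 -0.765
  outer loop
   vertex 2.7 0.6 2.6
   vertex 2.0 0.1 3.3
   vertex 3.9 3.5 0.8
  endloop
 endfacet
 facet normal 0.823 -0.504 -0.263
  outer loop
   vertex 2.7 0.6 2.6
   vertex 3.9 3.5 0.8
   vertex 2.9 0.3 3.8
  endloop
 endfacet
 facet normal 0.355 -0.891 -0.282
  outer loop
   vertex 2.7 0.6 2.6
   vertex 2.9 0.3 3.8
   vertex 2.0 0.1 3.3
  endloop
 endfacet
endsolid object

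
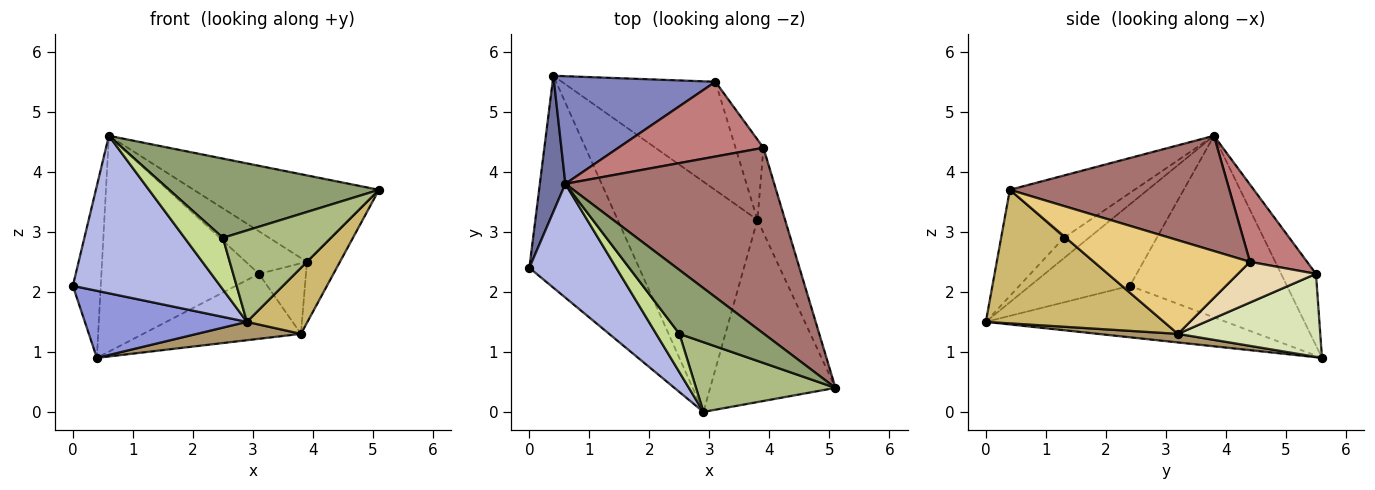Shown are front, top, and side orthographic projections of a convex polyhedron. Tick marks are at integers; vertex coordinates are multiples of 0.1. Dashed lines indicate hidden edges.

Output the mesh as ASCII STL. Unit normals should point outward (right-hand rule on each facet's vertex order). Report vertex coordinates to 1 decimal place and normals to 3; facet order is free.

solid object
 facet normal -0.975 0.173 0.137
  outer loop
   vertex 0.6 3.8 4.6
   vertex 0.4 5.6 0.9
   vertex 0.0 2.4 2.1
  endloop
 endfacet
 facet normal -0.194 0.878 0.438
  outer loop
   vertex 3.1 5.5 2.3
   vertex 0.4 5.6 0.9
   vertex 0.6 3.8 4.6
  endloop
 endfacet
 facet normal -0.408 -0.275 -0.870
  outer loop
   vertex 2.9 0.0 1.5
   vertex 0.0 2.4 2.1
   vertex 0.4 5.6 0.9
  endloop
 endfacet
 facet normal -0.482 -0.710 0.513
  outer loop
   vertex 2.9 0.0 1.5
   vertex 0.6 3.8 4.6
   vertex 0.0 2.4 2.1
  endloop
 endfacet
 facet normal -0.420 -0.706 0.570
  outer loop
   vertex 2.5 1.3 2.9
   vertex 5.1 0.4 3.7
   vertex 0.6 3.8 4.6
  endloop
 endfacet
 facet normal -0.419 -0.722 0.551
  outer loop
   vertex 2.5 1.3 2.9
   vertex 2.9 0.0 1.5
   vertex 5.1 0.4 3.7
  endloop
 endfacet
 facet normal -0.464 -0.711 0.528
  outer loop
   vertex 2.5 1.3 2.9
   vertex 0.6 3.8 4.6
   vertex 2.9 0.0 1.5
  endloop
 endfacet
 facet normal 0.421 0.466 -0.778
  outer loop
   vertex 3.8 3.2 1.3
   vertex 0.4 5.6 0.9
   vertex 3.1 5.5 2.3
  endloop
 endfacet
 facet normal 0.061 -0.079 -0.995
  outer loop
   vertex 3.8 3.2 1.3
   vertex 2.9 0.0 1.5
   vertex 0.4 5.6 0.9
  endloop
 endfacet
 facet normal 0.708 -0.241 -0.664
  outer loop
   vertex 3.8 3.2 1.3
   vertex 5.1 0.4 3.7
   vertex 2.9 0.0 1.5
  endloop
 endfacet
 facet normal 0.940 0.199 -0.277
  outer loop
   vertex 3.9 4.4 2.5
   vertex 5.1 0.4 3.7
   vertex 3.8 3.2 1.3
  endloop
 endfacet
 facet normal 0.739 0.445 -0.507
  outer loop
   vertex 3.9 4.4 2.5
   vertex 3.8 3.2 1.3
   vertex 3.1 5.5 2.3
  endloop
 endfacet
 facet normal 0.447 0.377 0.811
  outer loop
   vertex 3.9 4.4 2.5
   vertex 0.6 3.8 4.6
   vertex 5.1 0.4 3.7
  endloop
 endfacet
 facet normal 0.420 0.449 0.789
  outer loop
   vertex 3.9 4.4 2.5
   vertex 3.1 5.5 2.3
   vertex 0.6 3.8 4.6
  endloop
 endfacet
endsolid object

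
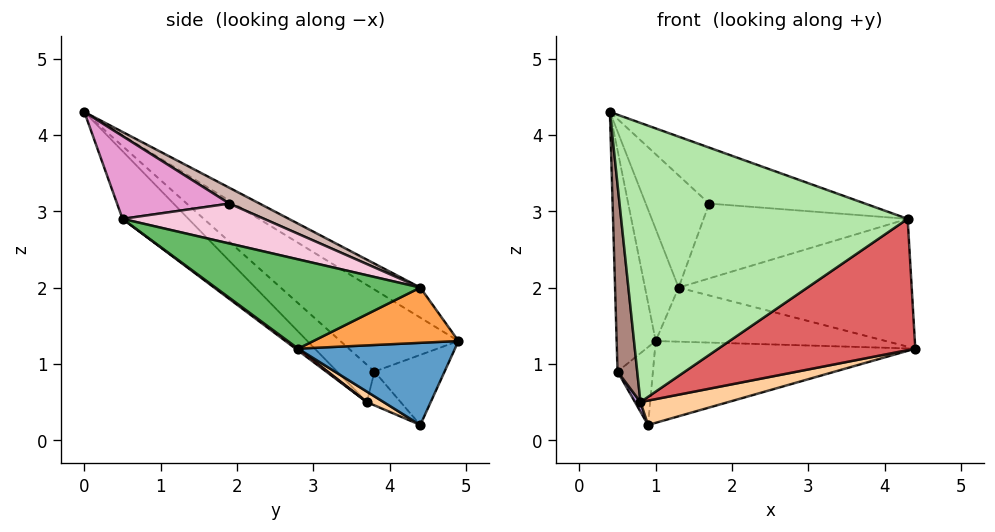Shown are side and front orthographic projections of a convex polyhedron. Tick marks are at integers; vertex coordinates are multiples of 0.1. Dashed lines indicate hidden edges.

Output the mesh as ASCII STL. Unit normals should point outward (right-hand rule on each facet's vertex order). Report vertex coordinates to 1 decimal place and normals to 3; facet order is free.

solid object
 facet normal 0.473 0.785 -0.400
  outer loop
   vertex 0.9 4.4 0.2
   vertex 1.0 4.9 1.3
   vertex 4.4 2.8 1.2
  endloop
 endfacet
 facet normal -0.658 0.450 0.604
  outer loop
   vertex 1.3 4.4 2.0
   vertex 1.0 4.9 1.3
   vertex 0.4 0.0 4.3
  endloop
 endfacet
 facet normal 0.499 0.792 0.352
  outer loop
   vertex 1.3 4.4 2.0
   vertex 4.4 2.8 1.2
   vertex 1.0 4.9 1.3
  endloop
 endfacet
 facet normal 0.077 -0.402 -0.912
  outer loop
   vertex 0.8 3.7 0.5
   vertex 0.9 4.4 0.2
   vertex 4.4 2.8 1.2
  endloop
 endfacet
 facet normal 0.454 0.517 0.726
  outer loop
   vertex 4.3 0.5 2.9
   vertex 4.4 2.8 1.2
   vertex 1.3 4.4 2.0
  endloop
 endfacet
 facet normal -0.161 -0.699 -0.697
  outer loop
   vertex 4.3 0.5 2.9
   vertex 0.4 0.0 4.3
   vertex 0.8 3.7 0.5
  endloop
 endfacet
 facet normal 0.008 -0.595 -0.804
  outer loop
   vertex 4.3 0.5 2.9
   vertex 0.8 3.7 0.5
   vertex 4.4 2.8 1.2
  endloop
 endfacet
 facet normal -0.886 0.447 -0.123
  outer loop
   vertex 0.5 3.8 0.9
   vertex 1.0 4.9 1.3
   vertex 0.9 4.4 0.2
  endloop
 endfacet
 facet normal -0.809 -0.130 -0.574
  outer loop
   vertex 0.5 3.8 0.9
   vertex 0.9 4.4 0.2
   vertex 0.8 3.7 0.5
  endloop
 endfacet
 facet normal -0.903 0.299 0.307
  outer loop
   vertex 0.5 3.8 0.9
   vertex 0.4 0.0 4.3
   vertex 1.0 4.9 1.3
  endloop
 endfacet
 facet normal -0.776 -0.409 -0.480
  outer loop
   vertex 0.5 3.8 0.9
   vertex 0.8 3.7 0.5
   vertex 0.4 0.0 4.3
  endloop
 endfacet
 facet normal 0.201 0.421 0.884
  outer loop
   vertex 1.7 1.9 3.1
   vertex 1.3 4.4 2.0
   vertex 0.4 0.0 4.3
  endloop
 endfacet
 facet normal 0.270 0.375 0.887
  outer loop
   vertex 1.7 1.9 3.1
   vertex 0.4 0.0 4.3
   vertex 4.3 0.5 2.9
  endloop
 endfacet
 facet normal 0.294 0.424 0.857
  outer loop
   vertex 1.7 1.9 3.1
   vertex 4.3 0.5 2.9
   vertex 1.3 4.4 2.0
  endloop
 endfacet
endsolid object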